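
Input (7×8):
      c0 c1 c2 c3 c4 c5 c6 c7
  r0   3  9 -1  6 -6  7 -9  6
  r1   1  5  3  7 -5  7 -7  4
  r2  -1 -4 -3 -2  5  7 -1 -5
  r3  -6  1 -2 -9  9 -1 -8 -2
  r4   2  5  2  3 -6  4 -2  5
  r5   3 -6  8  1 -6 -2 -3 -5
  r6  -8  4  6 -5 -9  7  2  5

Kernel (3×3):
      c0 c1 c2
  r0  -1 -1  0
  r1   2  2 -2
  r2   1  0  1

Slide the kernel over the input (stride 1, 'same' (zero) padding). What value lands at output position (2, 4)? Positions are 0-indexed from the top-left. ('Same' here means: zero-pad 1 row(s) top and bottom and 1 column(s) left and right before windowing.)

The receptive field on the zero-padded input at this output position is [7 -5 7 / -2 5 7 / -9 9 -1]. Elementwise product with the kernel and sum: 7·-1 + -5·-1 + -2·2 + 5·2 + 7·-2 + -9·1 + -1·1.

-20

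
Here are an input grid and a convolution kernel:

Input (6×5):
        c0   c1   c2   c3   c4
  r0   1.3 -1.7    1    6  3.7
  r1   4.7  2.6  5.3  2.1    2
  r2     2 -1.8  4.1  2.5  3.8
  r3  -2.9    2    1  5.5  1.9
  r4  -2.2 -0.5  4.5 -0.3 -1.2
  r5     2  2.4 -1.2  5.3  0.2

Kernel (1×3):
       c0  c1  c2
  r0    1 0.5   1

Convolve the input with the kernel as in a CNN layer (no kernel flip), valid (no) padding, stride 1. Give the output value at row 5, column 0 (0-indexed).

The receptive field on the input at this output position is [2 2.4 -1.2]. Elementwise product with the kernel and sum: 2·1 + 2.4·0.5 + -1.2·1.

2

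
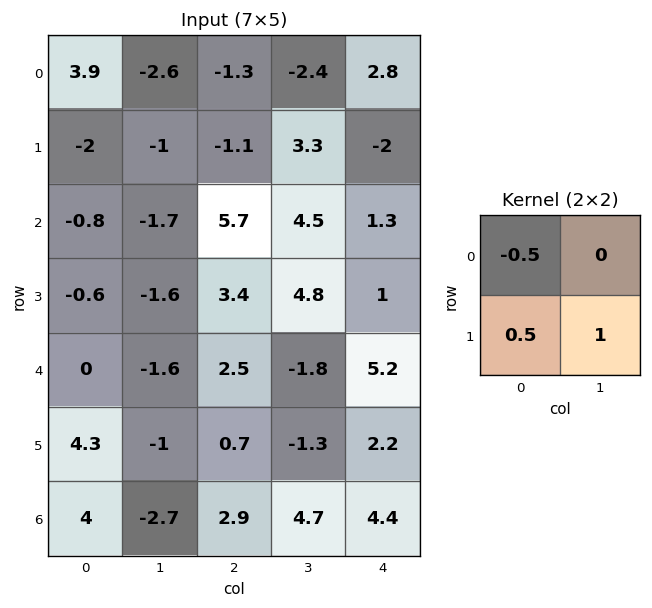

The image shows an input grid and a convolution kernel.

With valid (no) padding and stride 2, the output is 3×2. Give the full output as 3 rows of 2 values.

Output[0,0]: The receptive field on the input at this output position is [3.9 -2.6 / -2 -1]. Elementwise product with the kernel and sum: 3.9·-0.5 + -2·0.5 + -1·1.
Output[0,1]: The receptive field on the input at this output position is [-1.3 -2.4 / -1.1 3.3]. Elementwise product with the kernel and sum: -1.3·-0.5 + -1.1·0.5 + 3.3·1.

-3.95 3.4
-1.5 3.65
1.15 -2.2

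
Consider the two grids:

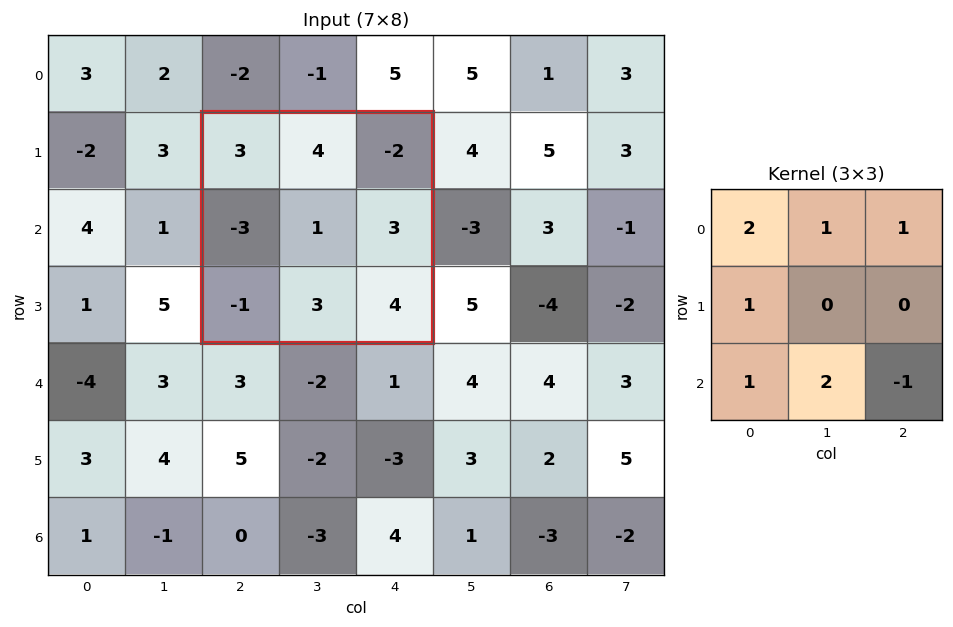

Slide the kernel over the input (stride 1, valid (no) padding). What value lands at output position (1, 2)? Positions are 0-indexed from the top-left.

6

The receptive field on the input at this output position is [3 4 -2 / -3 1 3 / -1 3 4]. Elementwise product with the kernel and sum: 3·2 + 4·1 + -2·1 + -3·1 + -1·1 + 3·2 + 4·-1.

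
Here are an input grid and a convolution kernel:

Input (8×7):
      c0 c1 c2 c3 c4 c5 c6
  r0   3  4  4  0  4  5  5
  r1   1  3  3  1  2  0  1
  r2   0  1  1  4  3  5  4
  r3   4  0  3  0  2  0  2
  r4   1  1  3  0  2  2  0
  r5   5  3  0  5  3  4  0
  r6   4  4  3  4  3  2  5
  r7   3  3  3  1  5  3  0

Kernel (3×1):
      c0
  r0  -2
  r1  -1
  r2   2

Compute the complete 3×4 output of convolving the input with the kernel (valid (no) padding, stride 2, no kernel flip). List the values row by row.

-7 -9 -4 -3
-2 1 -4 -10
1 0 -1 10

Output[0,0]: The receptive field on the input at this output position is [3 / 1 / 0]. Elementwise product with the kernel and sum: 3·-2 + 1·-1 + 0·2.
Output[0,1]: The receptive field on the input at this output position is [4 / 3 / 1]. Elementwise product with the kernel and sum: 4·-2 + 3·-1 + 1·2.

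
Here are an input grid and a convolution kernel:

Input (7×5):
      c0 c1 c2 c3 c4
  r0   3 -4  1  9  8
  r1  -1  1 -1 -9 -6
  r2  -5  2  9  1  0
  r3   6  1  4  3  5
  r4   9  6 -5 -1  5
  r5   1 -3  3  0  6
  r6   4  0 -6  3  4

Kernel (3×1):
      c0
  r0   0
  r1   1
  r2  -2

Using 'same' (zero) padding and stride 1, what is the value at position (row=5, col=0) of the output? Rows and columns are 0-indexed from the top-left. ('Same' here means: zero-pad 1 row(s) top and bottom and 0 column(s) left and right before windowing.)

The receptive field on the zero-padded input at this output position is [9 / 1 / 4]. Elementwise product with the kernel and sum: 1·1 + 4·-2.

-7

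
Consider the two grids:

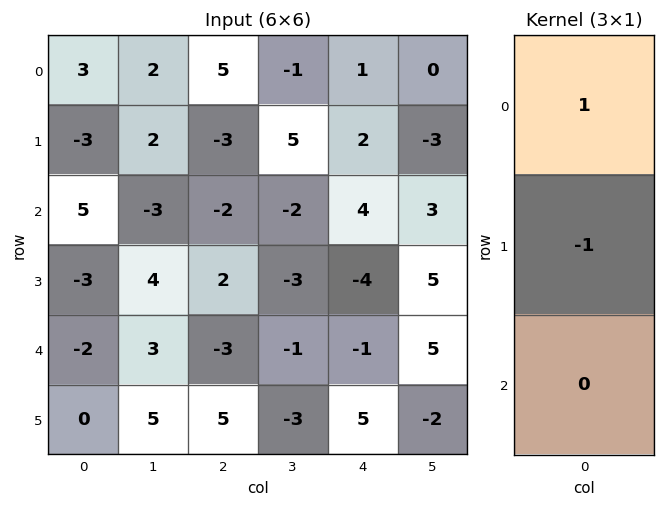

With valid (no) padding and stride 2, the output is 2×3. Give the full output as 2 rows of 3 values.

6 8 -1
8 -4 8

Output[0,0]: The receptive field on the input at this output position is [3 / -3 / 5]. Elementwise product with the kernel and sum: 3·1 + -3·-1.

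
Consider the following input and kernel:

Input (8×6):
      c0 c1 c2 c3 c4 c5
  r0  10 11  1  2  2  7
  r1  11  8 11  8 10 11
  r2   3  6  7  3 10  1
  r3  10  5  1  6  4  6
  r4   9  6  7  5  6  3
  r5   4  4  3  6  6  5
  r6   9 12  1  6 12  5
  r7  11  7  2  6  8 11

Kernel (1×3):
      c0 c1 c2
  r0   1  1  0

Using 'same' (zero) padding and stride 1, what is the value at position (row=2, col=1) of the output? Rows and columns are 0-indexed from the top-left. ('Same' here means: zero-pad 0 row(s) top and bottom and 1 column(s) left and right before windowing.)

9

The receptive field on the zero-padded input at this output position is [3 6 7]. Elementwise product with the kernel and sum: 3·1 + 6·1.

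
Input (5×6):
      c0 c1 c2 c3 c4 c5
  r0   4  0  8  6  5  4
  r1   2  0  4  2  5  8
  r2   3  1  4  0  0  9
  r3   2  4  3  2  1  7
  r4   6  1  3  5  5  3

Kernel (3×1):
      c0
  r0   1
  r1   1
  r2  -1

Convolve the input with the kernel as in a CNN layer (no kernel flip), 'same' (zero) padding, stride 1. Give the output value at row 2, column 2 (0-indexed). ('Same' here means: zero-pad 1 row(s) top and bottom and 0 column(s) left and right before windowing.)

The receptive field on the zero-padded input at this output position is [4 / 4 / 3]. Elementwise product with the kernel and sum: 4·1 + 4·1 + 3·-1.

5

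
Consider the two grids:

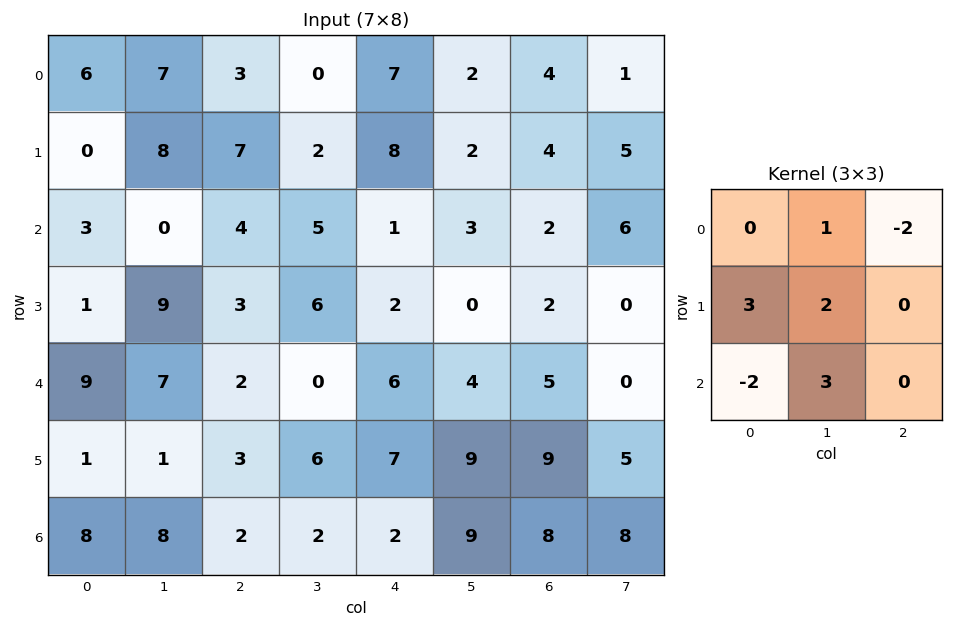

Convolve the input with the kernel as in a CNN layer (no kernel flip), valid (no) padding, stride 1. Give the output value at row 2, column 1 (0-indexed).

The receptive field on the input at this output position is [0 4 5 / 9 3 6 / 7 2 0]. Elementwise product with the kernel and sum: 4·1 + 5·-2 + 9·3 + 3·2 + 7·-2 + 2·3.

19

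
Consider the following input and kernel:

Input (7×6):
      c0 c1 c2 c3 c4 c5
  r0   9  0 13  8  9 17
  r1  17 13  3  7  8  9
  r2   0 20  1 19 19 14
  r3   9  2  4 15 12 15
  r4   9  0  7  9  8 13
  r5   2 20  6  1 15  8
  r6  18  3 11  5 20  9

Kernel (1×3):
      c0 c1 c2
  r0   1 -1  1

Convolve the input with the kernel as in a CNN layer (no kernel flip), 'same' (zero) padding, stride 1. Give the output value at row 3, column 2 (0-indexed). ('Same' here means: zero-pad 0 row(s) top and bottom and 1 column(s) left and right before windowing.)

The receptive field on the zero-padded input at this output position is [2 4 15]. Elementwise product with the kernel and sum: 2·1 + 4·-1 + 15·1.

13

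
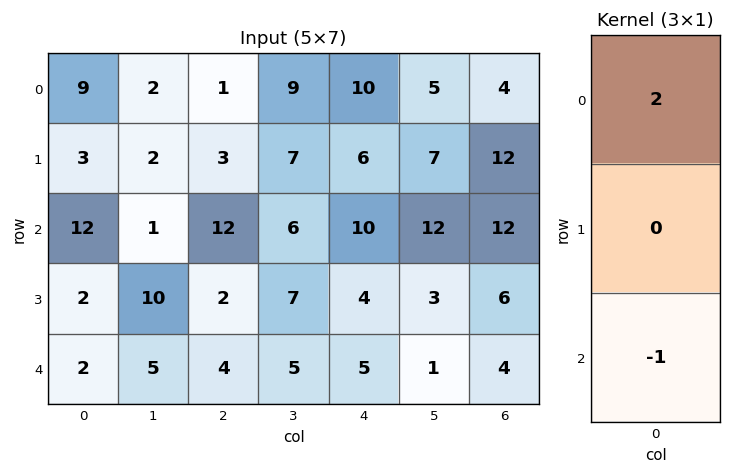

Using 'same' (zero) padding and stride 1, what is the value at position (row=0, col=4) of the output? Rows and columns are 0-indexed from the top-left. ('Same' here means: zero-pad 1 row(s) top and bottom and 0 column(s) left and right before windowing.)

The receptive field on the zero-padded input at this output position is [0 / 10 / 6]. Elementwise product with the kernel and sum: 0·2 + 6·-1.

-6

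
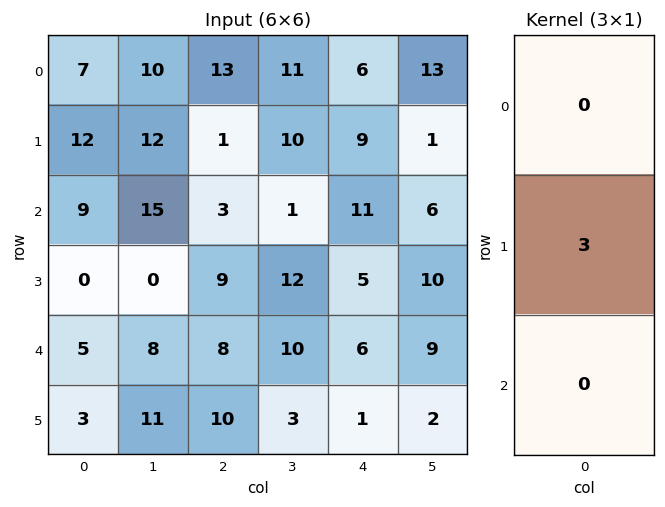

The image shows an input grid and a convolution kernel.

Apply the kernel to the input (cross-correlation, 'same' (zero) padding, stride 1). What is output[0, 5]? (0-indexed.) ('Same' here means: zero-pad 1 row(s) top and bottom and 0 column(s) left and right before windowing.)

The receptive field on the zero-padded input at this output position is [0 / 13 / 1]. Elementwise product with the kernel and sum: 13·3.

39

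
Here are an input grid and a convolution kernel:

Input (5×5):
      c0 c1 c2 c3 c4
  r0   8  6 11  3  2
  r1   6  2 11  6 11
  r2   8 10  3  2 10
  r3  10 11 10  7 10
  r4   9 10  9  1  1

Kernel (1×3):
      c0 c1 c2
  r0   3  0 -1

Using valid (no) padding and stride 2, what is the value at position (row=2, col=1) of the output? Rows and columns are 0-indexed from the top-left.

26

The receptive field on the input at this output position is [9 1 1]. Elementwise product with the kernel and sum: 9·3 + 1·-1.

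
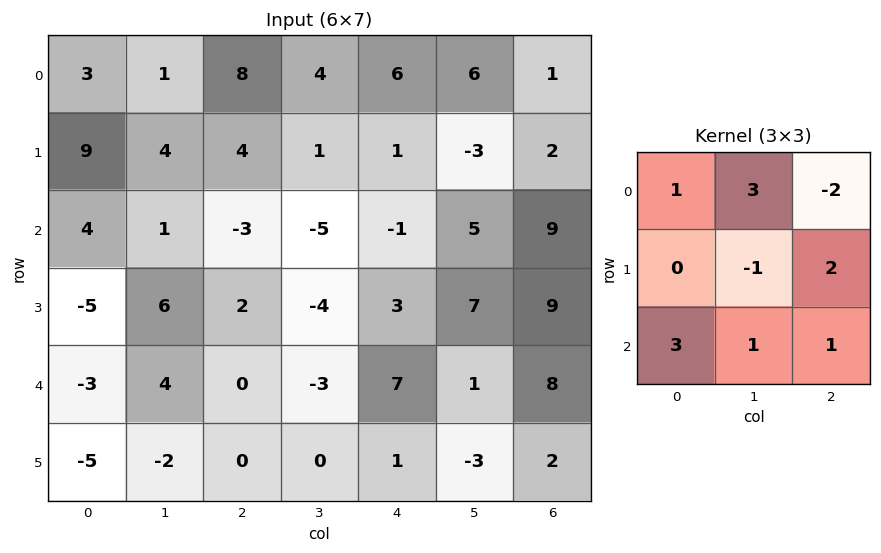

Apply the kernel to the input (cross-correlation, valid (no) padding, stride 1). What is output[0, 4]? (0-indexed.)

40

The receptive field on the input at this output position is [6 6 1 / 1 -3 2 / -1 5 9]. Elementwise product with the kernel and sum: 6·1 + 6·3 + 1·-2 + -3·-1 + 2·2 + -1·3 + 5·1 + 9·1.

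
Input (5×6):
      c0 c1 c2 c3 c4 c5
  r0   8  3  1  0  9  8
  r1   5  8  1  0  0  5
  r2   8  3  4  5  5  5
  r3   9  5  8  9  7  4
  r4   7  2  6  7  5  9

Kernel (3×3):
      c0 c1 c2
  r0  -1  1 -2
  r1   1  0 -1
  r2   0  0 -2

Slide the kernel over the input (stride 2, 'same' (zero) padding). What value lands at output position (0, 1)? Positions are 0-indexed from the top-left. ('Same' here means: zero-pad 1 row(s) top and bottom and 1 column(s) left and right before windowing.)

The receptive field on the zero-padded input at this output position is [0 0 0 / 3 1 0 / 8 1 0]. Elementwise product with the kernel and sum: 0·-1 + 0·1 + 0·-2 + 3·1 + 0·-1 + 0·-2.

3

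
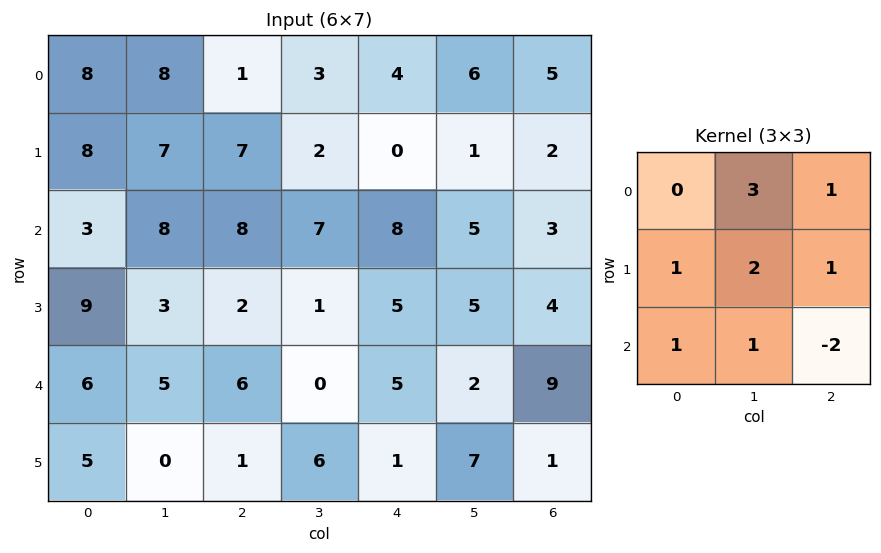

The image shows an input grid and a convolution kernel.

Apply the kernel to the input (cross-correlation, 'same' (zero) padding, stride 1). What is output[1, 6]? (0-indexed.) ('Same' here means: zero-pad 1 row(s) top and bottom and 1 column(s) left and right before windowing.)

28

The receptive field on the zero-padded input at this output position is [6 5 0 / 1 2 0 / 5 3 0]. Elementwise product with the kernel and sum: 5·3 + 0·1 + 1·1 + 2·2 + 0·1 + 5·1 + 3·1 + 0·-2.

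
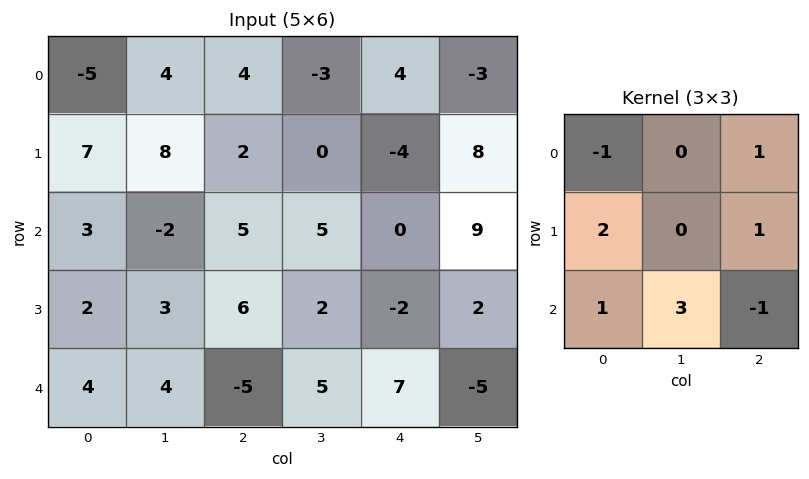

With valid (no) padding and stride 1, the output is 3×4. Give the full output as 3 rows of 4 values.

Output[0,0]: The receptive field on the input at this output position is [-5 4 4 / 7 8 2 / 3 -2 5]. Elementwise product with the kernel and sum: -5·-1 + 4·1 + 7·2 + 2·1 + 3·1 + -2·3 + 5·-1.

17 17 20 4
11 12 18 21
33 -1 8 41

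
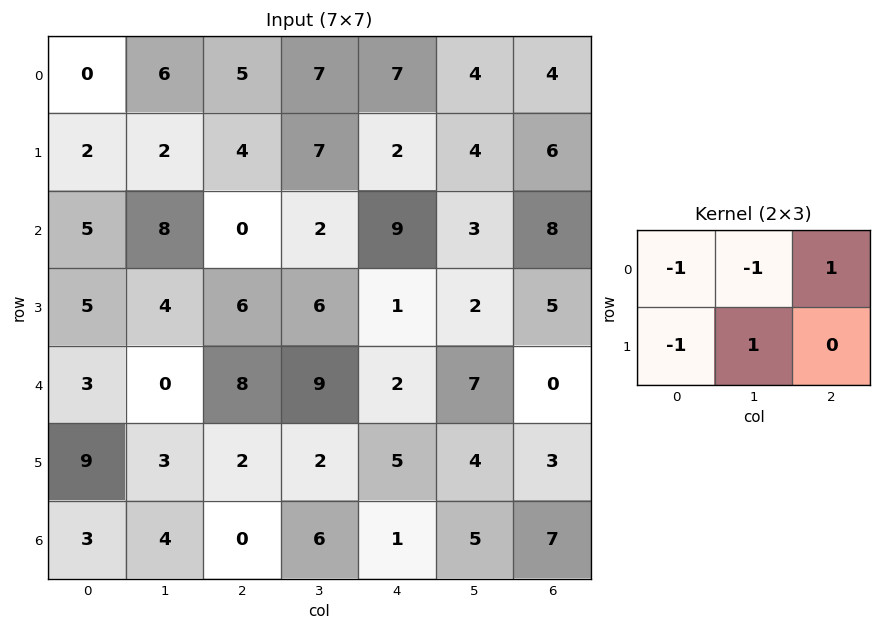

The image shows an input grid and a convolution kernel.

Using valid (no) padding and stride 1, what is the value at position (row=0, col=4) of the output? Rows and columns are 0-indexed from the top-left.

-5

The receptive field on the input at this output position is [7 4 4 / 2 4 6]. Elementwise product with the kernel and sum: 7·-1 + 4·-1 + 4·1 + 2·-1 + 4·1.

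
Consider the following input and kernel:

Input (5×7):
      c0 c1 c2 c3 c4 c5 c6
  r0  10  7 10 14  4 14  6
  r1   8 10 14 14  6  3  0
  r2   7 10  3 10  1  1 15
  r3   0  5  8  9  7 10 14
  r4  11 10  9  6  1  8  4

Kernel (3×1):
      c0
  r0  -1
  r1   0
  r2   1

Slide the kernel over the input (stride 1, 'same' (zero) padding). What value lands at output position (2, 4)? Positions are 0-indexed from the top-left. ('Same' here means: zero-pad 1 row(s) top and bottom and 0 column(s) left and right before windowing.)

1

The receptive field on the zero-padded input at this output position is [6 / 1 / 7]. Elementwise product with the kernel and sum: 6·-1 + 7·1.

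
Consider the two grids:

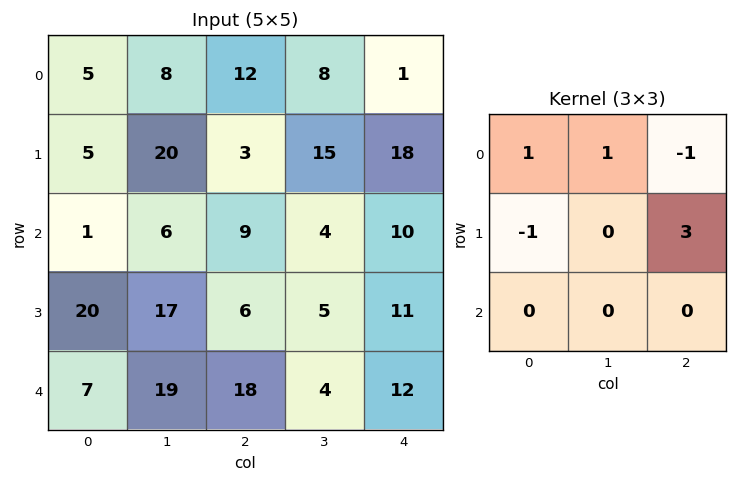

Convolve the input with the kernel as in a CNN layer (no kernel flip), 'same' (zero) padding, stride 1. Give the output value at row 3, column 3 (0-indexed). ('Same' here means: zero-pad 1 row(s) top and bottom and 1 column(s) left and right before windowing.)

The receptive field on the zero-padded input at this output position is [9 4 10 / 6 5 11 / 18 4 12]. Elementwise product with the kernel and sum: 9·1 + 4·1 + 10·-1 + 6·-1 + 11·3.

30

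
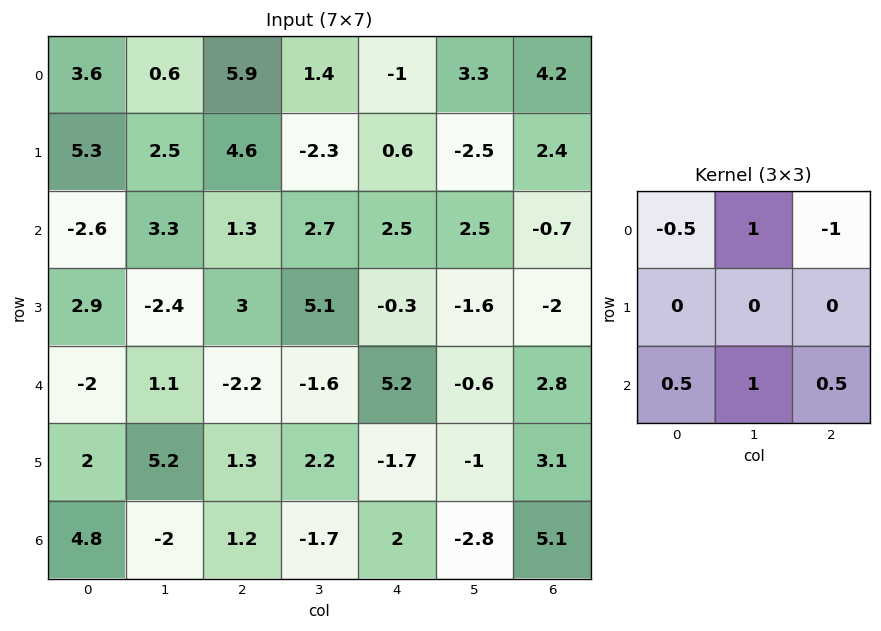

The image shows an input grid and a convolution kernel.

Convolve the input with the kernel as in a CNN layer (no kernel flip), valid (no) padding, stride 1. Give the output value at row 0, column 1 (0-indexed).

The receptive field on the input at this output position is [0.6 5.9 1.4 / 2.5 4.6 -2.3 / 3.3 1.3 2.7]. Elementwise product with the kernel and sum: 0.6·-0.5 + 5.9·1 + 1.4·-1 + 3.3·0.5 + 1.3·1 + 2.7·0.5.

8.5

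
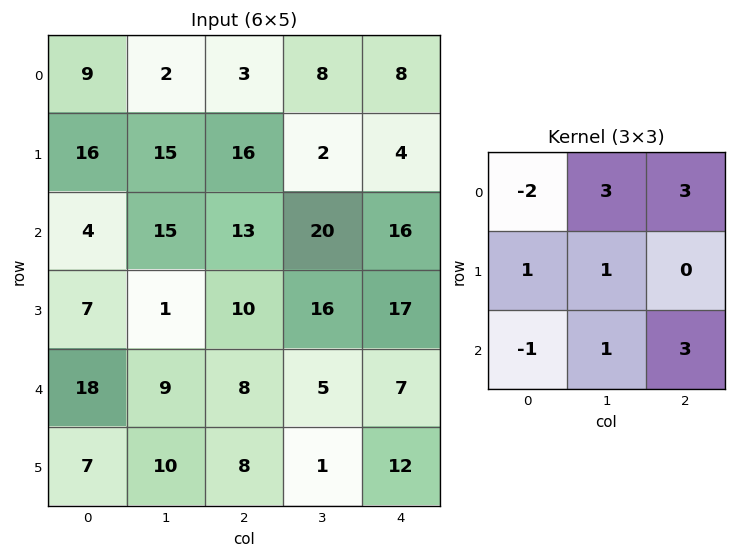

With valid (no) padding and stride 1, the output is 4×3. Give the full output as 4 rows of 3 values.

Output[0,0]: The receptive field on the input at this output position is [9 2 3 / 16 15 16 / 4 15 13]. Elementwise product with the kernel and sum: 9·-2 + 2·3 + 3·3 + 16·1 + 15·1 + 4·-1 + 15·1 + 13·3.

78 118 115
104 109 76
99 94 126
73 94 121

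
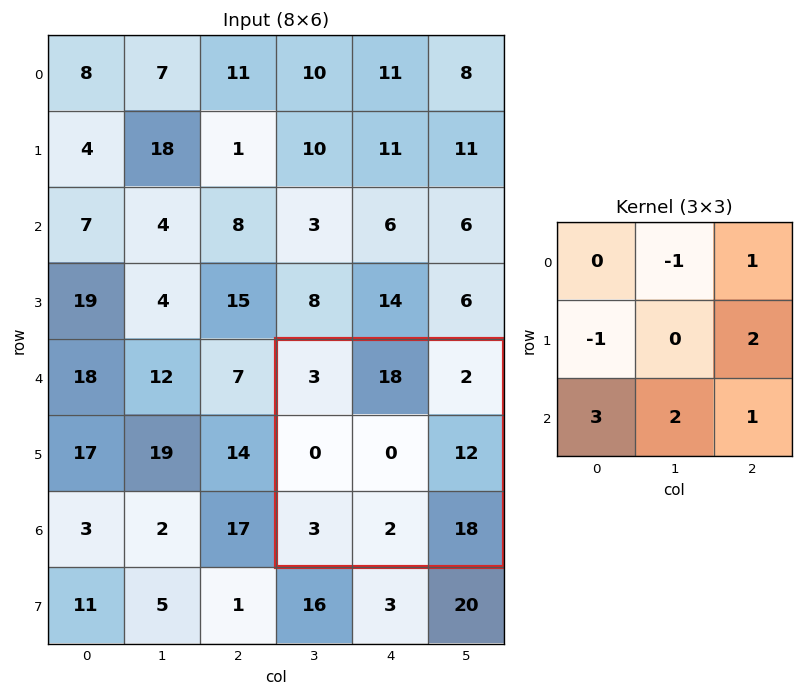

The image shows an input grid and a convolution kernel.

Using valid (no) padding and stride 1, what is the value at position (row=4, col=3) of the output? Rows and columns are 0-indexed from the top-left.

The receptive field on the input at this output position is [3 18 2 / 0 0 12 / 3 2 18]. Elementwise product with the kernel and sum: 18·-1 + 2·1 + 0·-1 + 12·2 + 3·3 + 2·2 + 18·1.

39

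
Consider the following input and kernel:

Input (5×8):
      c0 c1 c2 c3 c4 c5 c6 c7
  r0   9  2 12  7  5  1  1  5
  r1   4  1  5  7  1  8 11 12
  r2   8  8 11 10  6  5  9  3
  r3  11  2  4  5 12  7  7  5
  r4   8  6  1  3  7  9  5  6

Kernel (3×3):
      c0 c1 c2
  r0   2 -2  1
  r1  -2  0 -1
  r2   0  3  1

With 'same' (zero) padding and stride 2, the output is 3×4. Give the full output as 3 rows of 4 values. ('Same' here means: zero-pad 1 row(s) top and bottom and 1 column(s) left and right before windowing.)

Output[0,0]: The receptive field on the zero-padded input at this output position is [0 0 0 / 0 9 2 / 0 4 1]. Elementwise product with the kernel and sum: 0·2 + 0·-2 + 0·1 + 0·-2 + 2·-1 + 4·3 + 1·1.
Output[0,1]: The receptive field on the zero-padded input at this output position is [0 0 0 / 2 12 7 / 1 5 7]. Elementwise product with the kernel and sum: 0·2 + 0·-2 + 0·1 + 2·-2 + 7·-1 + 5·3 + 7·1.

11 11 -4 38
20 -10 38 19
-26 -14 -22 -19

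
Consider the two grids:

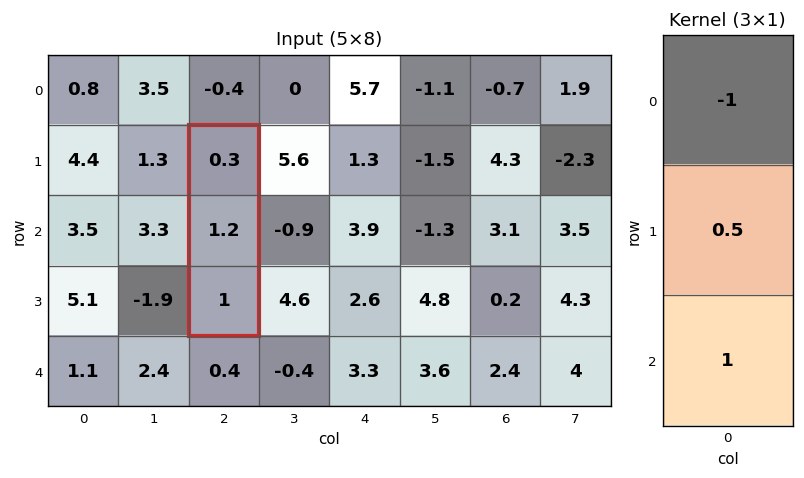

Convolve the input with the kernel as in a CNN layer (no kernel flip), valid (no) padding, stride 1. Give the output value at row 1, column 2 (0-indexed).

The receptive field on the input at this output position is [0.3 / 1.2 / 1]. Elementwise product with the kernel and sum: 0.3·-1 + 1.2·0.5 + 1·1.

1.3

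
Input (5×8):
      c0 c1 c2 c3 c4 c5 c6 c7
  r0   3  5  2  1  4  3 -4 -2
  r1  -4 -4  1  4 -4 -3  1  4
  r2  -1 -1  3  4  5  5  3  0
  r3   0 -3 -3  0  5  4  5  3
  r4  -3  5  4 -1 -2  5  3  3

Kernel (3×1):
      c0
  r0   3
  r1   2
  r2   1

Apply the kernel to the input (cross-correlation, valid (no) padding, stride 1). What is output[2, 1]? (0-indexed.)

-4

The receptive field on the input at this output position is [-1 / -3 / 5]. Elementwise product with the kernel and sum: -1·3 + -3·2 + 5·1.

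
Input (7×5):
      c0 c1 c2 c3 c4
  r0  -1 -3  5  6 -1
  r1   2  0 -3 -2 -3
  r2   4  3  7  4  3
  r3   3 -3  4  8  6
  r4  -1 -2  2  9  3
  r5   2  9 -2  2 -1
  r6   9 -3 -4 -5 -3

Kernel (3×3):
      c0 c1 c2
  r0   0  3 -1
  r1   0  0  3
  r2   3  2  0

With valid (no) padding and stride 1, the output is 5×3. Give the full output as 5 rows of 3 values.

Output[0,0]: The receptive field on the input at this output position is [-1 -3 5 / 2 0 -3 / 4 3 7]. Elementwise product with the kernel and sum: -3·3 + 5·-1 + -3·3 + 4·3 + 3·2.

-5 26 39
27 4 34
7 39 51
17 54 25
7 -14 -1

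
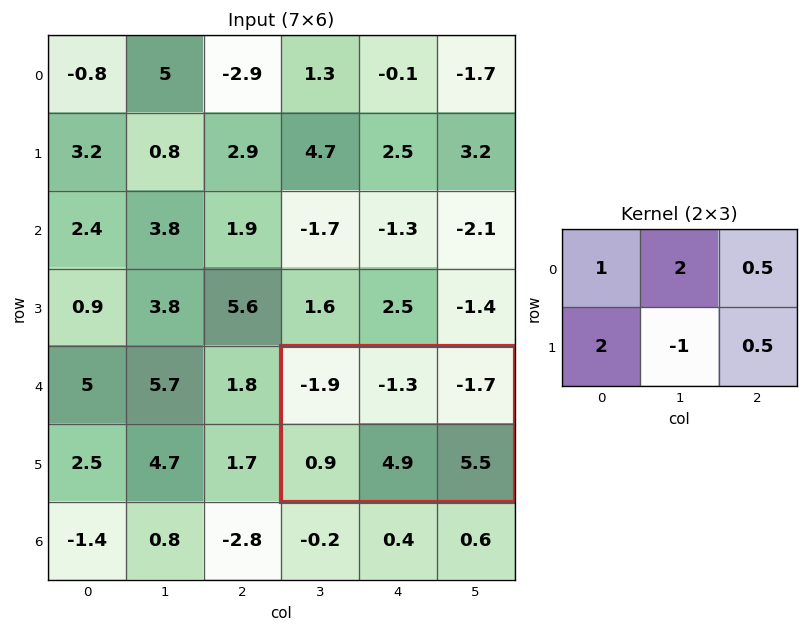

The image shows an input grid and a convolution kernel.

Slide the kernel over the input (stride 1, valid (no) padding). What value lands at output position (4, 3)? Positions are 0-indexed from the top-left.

The receptive field on the input at this output position is [-1.9 -1.3 -1.7 / 0.9 4.9 5.5]. Elementwise product with the kernel and sum: -1.9·1 + -1.3·2 + -1.7·0.5 + 0.9·2 + 4.9·-1 + 5.5·0.5.

-5.7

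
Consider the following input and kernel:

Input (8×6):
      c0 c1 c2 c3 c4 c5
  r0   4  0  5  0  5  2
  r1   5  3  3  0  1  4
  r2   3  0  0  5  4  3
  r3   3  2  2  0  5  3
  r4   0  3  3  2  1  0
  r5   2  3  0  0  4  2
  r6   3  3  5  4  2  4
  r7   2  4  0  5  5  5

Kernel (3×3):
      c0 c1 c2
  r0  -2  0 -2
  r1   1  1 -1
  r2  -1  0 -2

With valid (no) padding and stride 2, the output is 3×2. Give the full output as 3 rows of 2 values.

Output[0,0]: The receptive field on the input at this output position is [4 0 5 / 5 3 3 / 3 0 0]. Elementwise product with the kernel and sum: 4·-2 + 5·-2 + 5·1 + 3·1 + 3·-1 + 3·-1 + 0·-2.
Output[0,1]: The receptive field on the input at this output position is [5 0 5 / 3 0 1 / 0 5 4]. Elementwise product with the kernel and sum: 5·-2 + 5·-2 + 3·1 + 0·1 + 1·-1 + 0·-1 + 4·-2.

-16 -26
-9 -16
-14 -21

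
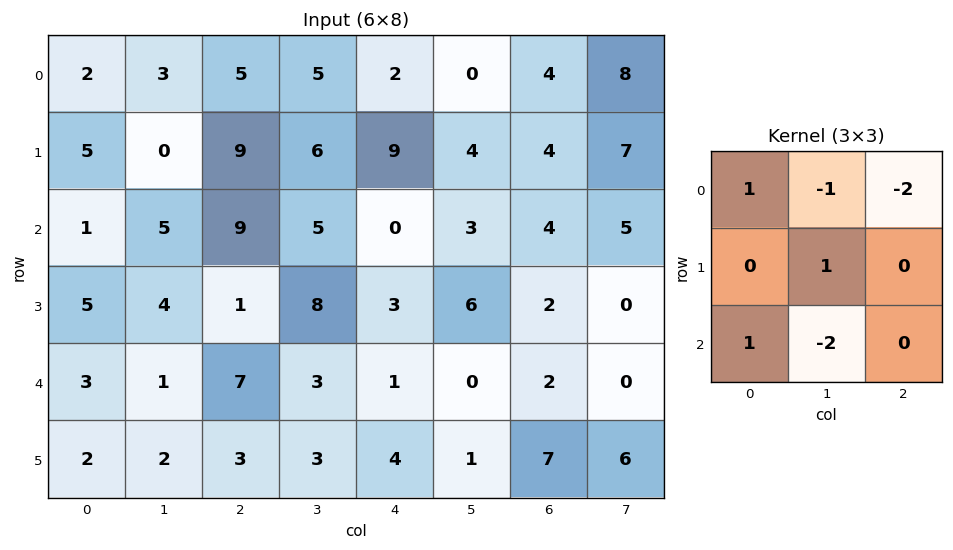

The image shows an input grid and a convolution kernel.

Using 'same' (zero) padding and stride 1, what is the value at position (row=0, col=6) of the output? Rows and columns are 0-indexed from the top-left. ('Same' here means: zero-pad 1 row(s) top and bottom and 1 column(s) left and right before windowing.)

The receptive field on the zero-padded input at this output position is [0 0 0 / 0 4 8 / 4 4 7]. Elementwise product with the kernel and sum: 0·1 + 0·-1 + 0·-2 + 4·1 + 4·1 + 4·-2.

0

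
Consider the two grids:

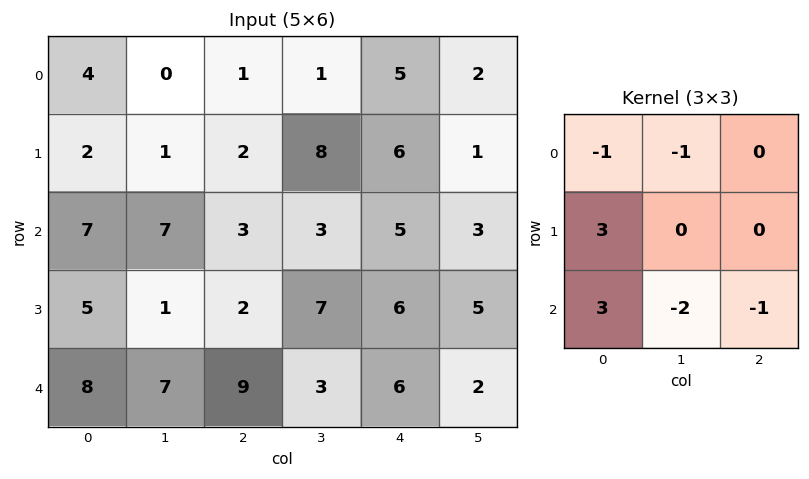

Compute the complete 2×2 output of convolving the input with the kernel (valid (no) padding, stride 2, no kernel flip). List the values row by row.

6 2
2 15

Output[0,0]: The receptive field on the input at this output position is [4 0 1 / 2 1 2 / 7 7 3]. Elementwise product with the kernel and sum: 4·-1 + 0·-1 + 2·3 + 7·3 + 7·-2 + 3·-1.
Output[0,1]: The receptive field on the input at this output position is [1 1 5 / 2 8 6 / 3 3 5]. Elementwise product with the kernel and sum: 1·-1 + 1·-1 + 2·3 + 3·3 + 3·-2 + 5·-1.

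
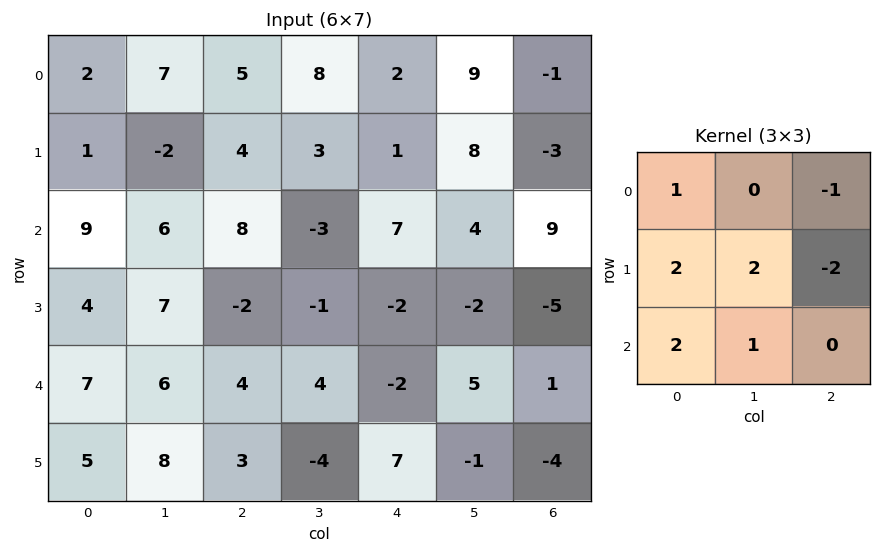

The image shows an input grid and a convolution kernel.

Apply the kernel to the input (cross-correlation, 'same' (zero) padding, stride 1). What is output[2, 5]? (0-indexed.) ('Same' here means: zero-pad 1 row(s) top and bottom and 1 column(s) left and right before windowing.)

The receptive field on the zero-padded input at this output position is [1 8 -3 / 7 4 9 / -2 -2 -5]. Elementwise product with the kernel and sum: 1·1 + -3·-1 + 7·2 + 4·2 + 9·-2 + -2·2 + -2·1.

2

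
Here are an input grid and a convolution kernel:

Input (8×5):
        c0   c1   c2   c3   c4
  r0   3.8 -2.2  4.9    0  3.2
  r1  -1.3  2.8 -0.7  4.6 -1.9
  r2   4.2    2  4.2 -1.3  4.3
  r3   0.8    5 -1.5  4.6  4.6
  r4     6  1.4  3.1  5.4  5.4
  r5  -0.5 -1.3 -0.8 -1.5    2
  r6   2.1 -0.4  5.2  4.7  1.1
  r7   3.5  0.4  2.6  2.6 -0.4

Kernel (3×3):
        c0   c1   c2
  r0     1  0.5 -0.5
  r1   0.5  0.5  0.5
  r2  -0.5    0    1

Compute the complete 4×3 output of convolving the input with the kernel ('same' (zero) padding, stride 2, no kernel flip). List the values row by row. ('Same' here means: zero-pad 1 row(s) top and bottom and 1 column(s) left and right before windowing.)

3.6 4.55 -0.7
6.05 4.7 2.85
0.3 6.05 13.05
1.65 6.2 1.1

Output[0,0]: The receptive field on the zero-padded input at this output position is [0 0 0 / 0 3.8 -2.2 / 0 -1.3 2.8]. Elementwise product with the kernel and sum: 0·1 + 0·0.5 + 0·-0.5 + 0·0.5 + 3.8·0.5 + -2.2·0.5 + 0·-0.5 + 2.8·1.
Output[0,1]: The receptive field on the zero-padded input at this output position is [0 0 0 / -2.2 4.9 0 / 2.8 -0.7 4.6]. Elementwise product with the kernel and sum: 0·1 + 0·0.5 + 0·-0.5 + -2.2·0.5 + 4.9·0.5 + 0·0.5 + 2.8·-0.5 + 4.6·1.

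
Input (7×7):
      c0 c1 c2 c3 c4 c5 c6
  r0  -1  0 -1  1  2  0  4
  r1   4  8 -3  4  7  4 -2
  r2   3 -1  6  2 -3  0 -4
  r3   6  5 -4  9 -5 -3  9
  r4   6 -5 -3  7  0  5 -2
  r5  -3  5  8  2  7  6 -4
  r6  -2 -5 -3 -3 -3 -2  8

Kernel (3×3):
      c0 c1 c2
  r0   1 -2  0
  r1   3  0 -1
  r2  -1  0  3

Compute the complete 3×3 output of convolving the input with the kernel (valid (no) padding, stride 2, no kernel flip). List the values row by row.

Output[0,0]: The receptive field on the input at this output position is [-1 0 -1 / 4 8 -3 / 3 -1 6]. Elementwise product with the kernel and sum: -1·1 + 0·-2 + 4·3 + -3·-1 + 3·-1 + 6·3.
Output[0,1]: The receptive field on the input at this output position is [-1 1 2 / -3 4 7 / 6 2 -3]. Elementwise product with the kernel and sum: -1·1 + 1·-2 + -3·3 + 7·-1 + 6·-1 + -3·3.

29 -34 16
12 -2 -33
-8 -6 42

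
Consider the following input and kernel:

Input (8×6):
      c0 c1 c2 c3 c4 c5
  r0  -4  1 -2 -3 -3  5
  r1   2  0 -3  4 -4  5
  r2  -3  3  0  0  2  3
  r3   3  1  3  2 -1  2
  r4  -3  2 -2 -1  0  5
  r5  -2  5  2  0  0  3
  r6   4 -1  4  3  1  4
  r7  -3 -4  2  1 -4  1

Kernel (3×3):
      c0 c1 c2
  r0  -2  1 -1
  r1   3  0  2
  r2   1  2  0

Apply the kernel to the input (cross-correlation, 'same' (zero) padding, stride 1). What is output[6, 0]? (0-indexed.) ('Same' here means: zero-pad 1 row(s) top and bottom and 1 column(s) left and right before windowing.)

The receptive field on the zero-padded input at this output position is [0 -2 5 / 0 4 -1 / 0 -3 -4]. Elementwise product with the kernel and sum: 0·-2 + -2·1 + 5·-1 + 0·3 + -1·2 + 0·1 + -3·2.

-15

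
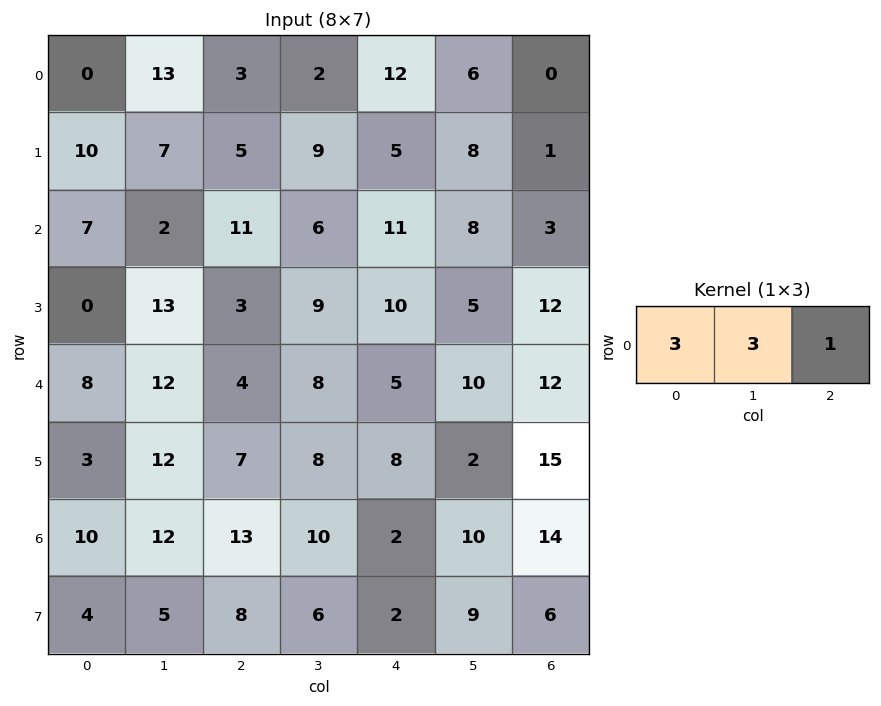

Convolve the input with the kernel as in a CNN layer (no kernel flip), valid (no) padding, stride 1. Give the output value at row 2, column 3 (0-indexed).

The receptive field on the input at this output position is [6 11 8]. Elementwise product with the kernel and sum: 6·3 + 11·3 + 8·1.

59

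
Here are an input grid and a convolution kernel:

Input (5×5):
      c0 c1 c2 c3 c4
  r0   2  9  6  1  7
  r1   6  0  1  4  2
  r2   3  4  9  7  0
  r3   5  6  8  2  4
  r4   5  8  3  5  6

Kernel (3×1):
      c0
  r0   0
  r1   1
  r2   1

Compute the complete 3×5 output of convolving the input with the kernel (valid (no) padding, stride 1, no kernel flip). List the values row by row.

Output[0,0]: The receptive field on the input at this output position is [2 / 6 / 3]. Elementwise product with the kernel and sum: 6·1 + 3·1.
Output[0,1]: The receptive field on the input at this output position is [9 / 0 / 4]. Elementwise product with the kernel and sum: 0·1 + 4·1.

9 4 10 11 2
8 10 17 9 4
10 14 11 7 10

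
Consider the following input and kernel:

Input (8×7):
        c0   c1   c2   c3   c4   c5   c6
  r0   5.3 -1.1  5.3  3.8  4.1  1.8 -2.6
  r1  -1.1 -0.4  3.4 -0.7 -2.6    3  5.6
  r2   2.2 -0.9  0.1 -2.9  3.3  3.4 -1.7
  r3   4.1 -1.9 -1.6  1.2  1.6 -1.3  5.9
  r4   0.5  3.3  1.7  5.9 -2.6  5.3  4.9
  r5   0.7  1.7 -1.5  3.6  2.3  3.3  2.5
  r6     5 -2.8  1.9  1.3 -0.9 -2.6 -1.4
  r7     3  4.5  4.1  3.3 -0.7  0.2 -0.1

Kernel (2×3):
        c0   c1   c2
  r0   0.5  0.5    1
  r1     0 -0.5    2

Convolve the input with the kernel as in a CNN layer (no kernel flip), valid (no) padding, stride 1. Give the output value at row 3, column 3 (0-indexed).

12

The receptive field on the input at this output position is [1.2 1.6 -1.3 / 5.9 -2.6 5.3]. Elementwise product with the kernel and sum: 1.2·0.5 + 1.6·0.5 + -1.3·1 + -2.6·-0.5 + 5.3·2.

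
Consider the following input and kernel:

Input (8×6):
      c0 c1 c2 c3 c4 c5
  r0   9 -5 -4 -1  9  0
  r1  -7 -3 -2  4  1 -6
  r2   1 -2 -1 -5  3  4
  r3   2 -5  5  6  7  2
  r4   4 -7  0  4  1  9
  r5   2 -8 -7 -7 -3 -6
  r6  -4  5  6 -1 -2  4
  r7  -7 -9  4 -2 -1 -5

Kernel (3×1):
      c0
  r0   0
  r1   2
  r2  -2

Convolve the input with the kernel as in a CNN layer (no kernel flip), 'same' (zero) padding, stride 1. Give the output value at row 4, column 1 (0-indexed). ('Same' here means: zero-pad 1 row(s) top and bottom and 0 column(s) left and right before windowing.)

The receptive field on the zero-padded input at this output position is [-5 / -7 / -8]. Elementwise product with the kernel and sum: -7·2 + -8·-2.

2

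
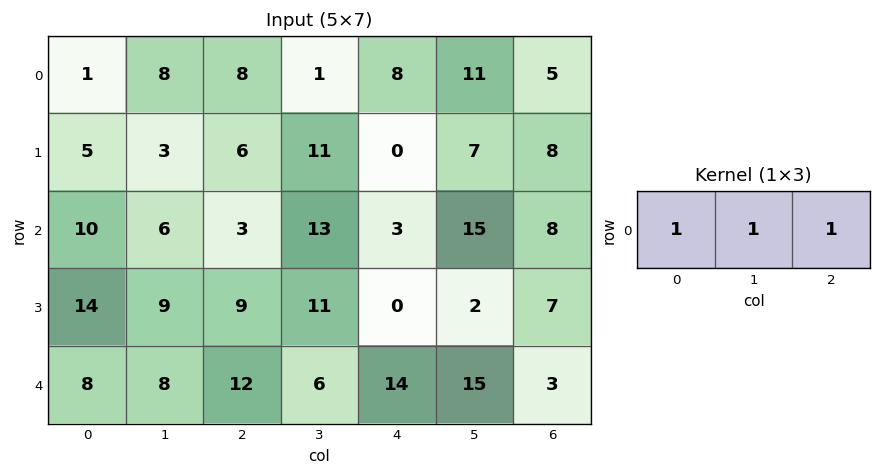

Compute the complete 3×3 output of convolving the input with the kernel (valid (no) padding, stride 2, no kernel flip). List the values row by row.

Output[0,0]: The receptive field on the input at this output position is [1 8 8]. Elementwise product with the kernel and sum: 1·1 + 8·1 + 8·1.

17 17 24
19 19 26
28 32 32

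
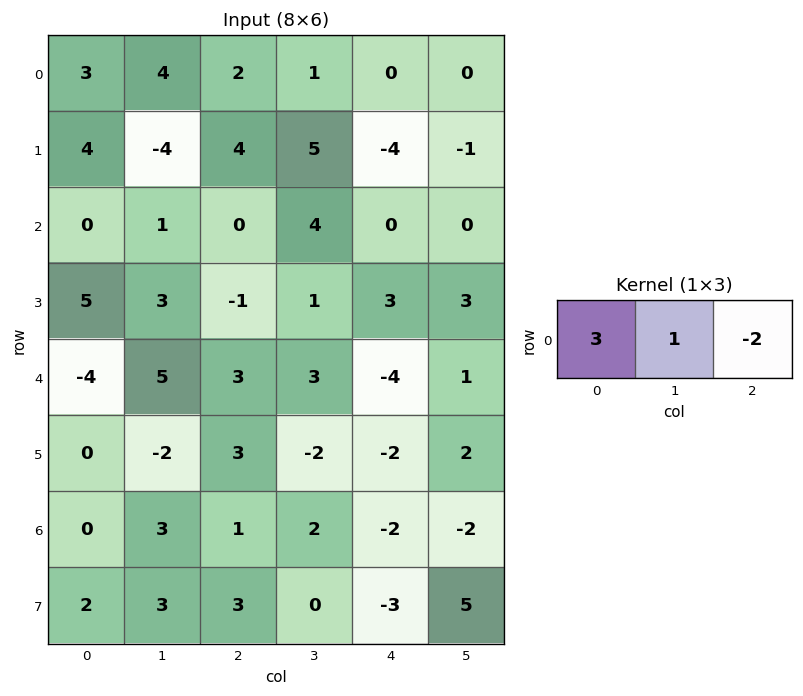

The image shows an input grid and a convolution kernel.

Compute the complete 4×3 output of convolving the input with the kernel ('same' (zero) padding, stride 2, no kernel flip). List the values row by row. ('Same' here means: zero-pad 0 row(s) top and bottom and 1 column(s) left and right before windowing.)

Output[0,0]: The receptive field on the zero-padded input at this output position is [0 3 4]. Elementwise product with the kernel and sum: 0·3 + 3·1 + 4·-2.

-5 12 3
-2 -5 12
-14 12 3
-6 6 8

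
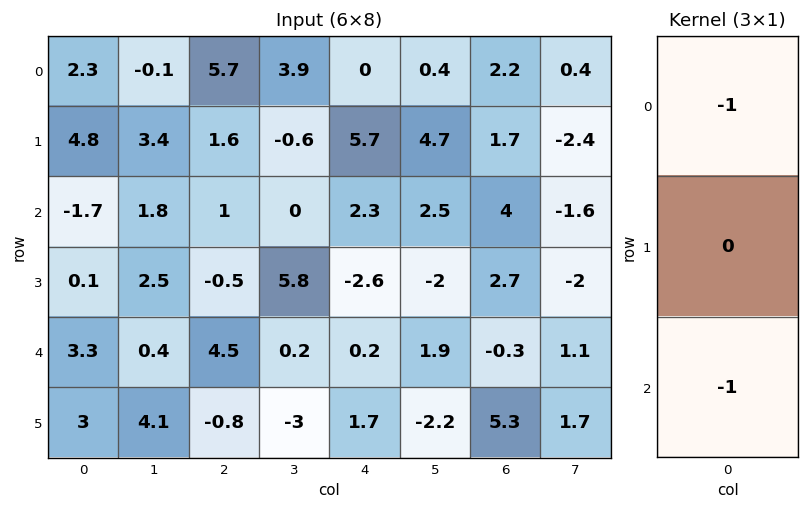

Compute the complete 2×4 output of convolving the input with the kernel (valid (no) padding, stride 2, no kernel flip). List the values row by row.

Output[0,0]: The receptive field on the input at this output position is [2.3 / 4.8 / -1.7]. Elementwise product with the kernel and sum: 2.3·-1 + -1.7·-1.
Output[0,1]: The receptive field on the input at this output position is [5.7 / 1.6 / 1]. Elementwise product with the kernel and sum: 5.7·-1 + 1·-1.

-0.6 -6.7 -2.3 -6.2
-1.6 -5.5 -2.5 -3.7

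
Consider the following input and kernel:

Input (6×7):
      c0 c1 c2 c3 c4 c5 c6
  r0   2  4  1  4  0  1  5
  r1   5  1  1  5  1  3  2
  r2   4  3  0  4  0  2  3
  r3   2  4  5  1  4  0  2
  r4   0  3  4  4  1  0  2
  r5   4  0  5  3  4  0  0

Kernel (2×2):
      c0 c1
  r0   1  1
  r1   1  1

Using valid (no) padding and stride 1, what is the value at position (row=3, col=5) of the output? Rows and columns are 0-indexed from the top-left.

The receptive field on the input at this output position is [0 2 / 0 2]. Elementwise product with the kernel and sum: 0·1 + 2·1 + 0·1 + 2·1.

4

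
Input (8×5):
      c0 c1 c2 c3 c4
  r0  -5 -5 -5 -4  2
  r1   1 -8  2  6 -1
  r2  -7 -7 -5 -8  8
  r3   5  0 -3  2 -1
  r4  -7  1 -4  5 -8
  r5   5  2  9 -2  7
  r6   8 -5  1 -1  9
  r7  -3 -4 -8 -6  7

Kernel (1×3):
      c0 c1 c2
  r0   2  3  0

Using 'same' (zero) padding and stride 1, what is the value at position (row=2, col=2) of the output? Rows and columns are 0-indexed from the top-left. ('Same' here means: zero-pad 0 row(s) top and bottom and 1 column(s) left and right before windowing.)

-29

The receptive field on the zero-padded input at this output position is [-7 -5 -8]. Elementwise product with the kernel and sum: -7·2 + -5·3.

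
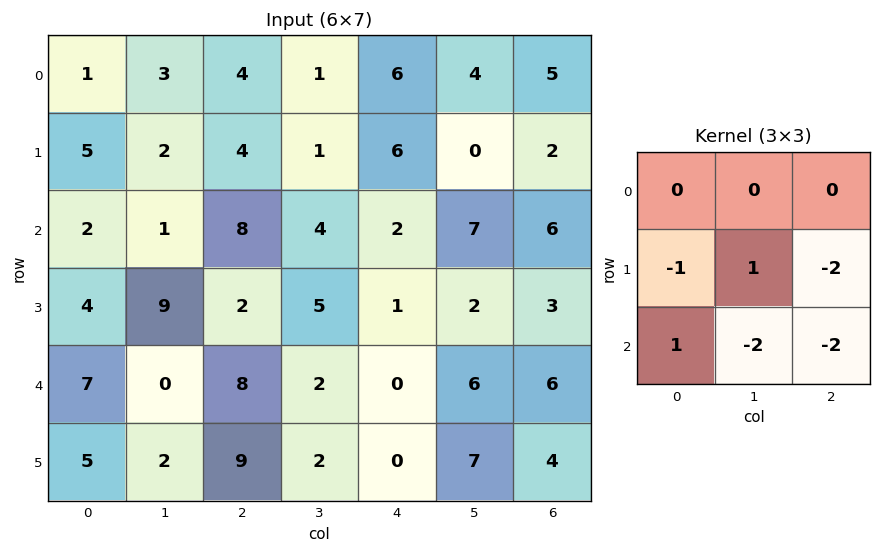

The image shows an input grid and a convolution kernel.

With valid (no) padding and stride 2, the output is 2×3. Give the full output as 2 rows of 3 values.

-27 -19 -34
-8 5 -29

Output[0,0]: The receptive field on the input at this output position is [1 3 4 / 5 2 4 / 2 1 8]. Elementwise product with the kernel and sum: 5·-1 + 2·1 + 4·-2 + 2·1 + 1·-2 + 8·-2.
Output[0,1]: The receptive field on the input at this output position is [4 1 6 / 4 1 6 / 8 4 2]. Elementwise product with the kernel and sum: 4·-1 + 1·1 + 6·-2 + 8·1 + 4·-2 + 2·-2.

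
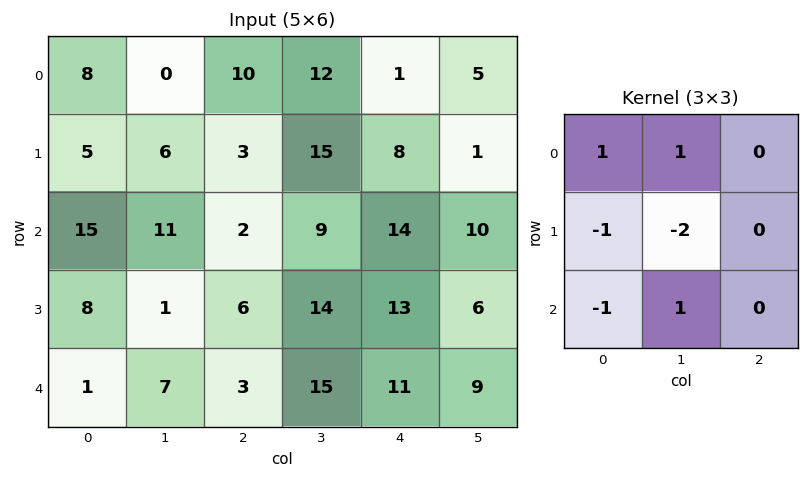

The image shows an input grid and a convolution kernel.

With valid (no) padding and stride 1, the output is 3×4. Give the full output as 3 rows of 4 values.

Output[0,0]: The receptive field on the input at this output position is [8 0 10 / 5 6 3 / 15 11 2]. Elementwise product with the kernel and sum: 8·1 + 0·1 + 5·-1 + 6·-2 + 15·-1 + 11·1.

-13 -11 -4 -13
-33 -1 6 -15
22 -4 -11 -21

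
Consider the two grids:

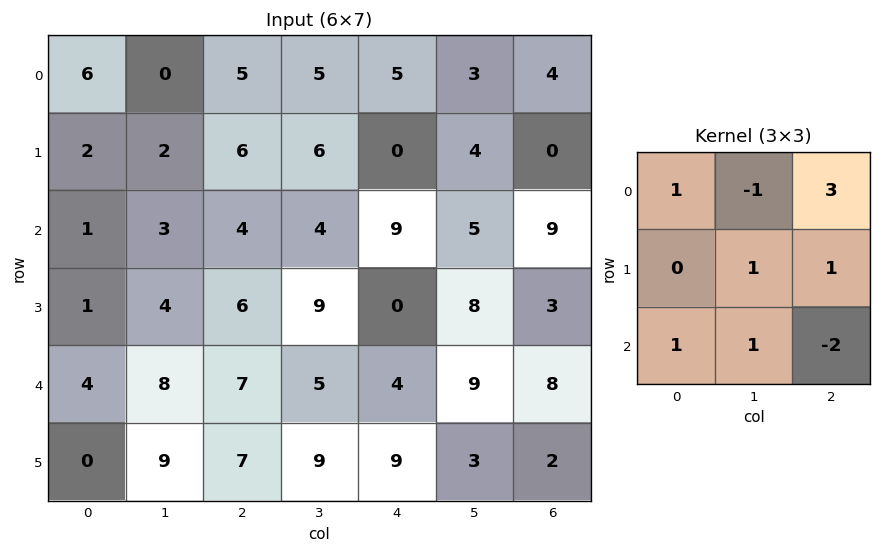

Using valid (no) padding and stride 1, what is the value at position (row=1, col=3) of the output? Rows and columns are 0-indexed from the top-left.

The receptive field on the input at this output position is [6 0 4 / 4 9 5 / 9 0 8]. Elementwise product with the kernel and sum: 6·1 + 0·-1 + 4·3 + 9·1 + 5·1 + 9·1 + 0·1 + 8·-2.

25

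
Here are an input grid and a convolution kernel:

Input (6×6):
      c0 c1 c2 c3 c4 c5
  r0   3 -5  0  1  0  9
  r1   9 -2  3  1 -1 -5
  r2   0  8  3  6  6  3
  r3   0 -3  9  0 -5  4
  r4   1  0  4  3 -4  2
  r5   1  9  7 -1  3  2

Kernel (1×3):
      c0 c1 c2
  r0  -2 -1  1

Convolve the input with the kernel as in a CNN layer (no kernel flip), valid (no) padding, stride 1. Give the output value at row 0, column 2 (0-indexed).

The receptive field on the input at this output position is [0 1 0]. Elementwise product with the kernel and sum: 0·-2 + 1·-1 + 0·1.

-1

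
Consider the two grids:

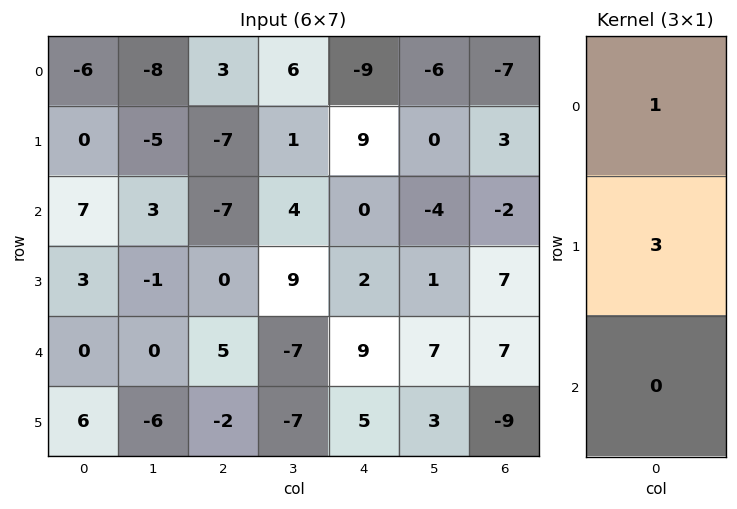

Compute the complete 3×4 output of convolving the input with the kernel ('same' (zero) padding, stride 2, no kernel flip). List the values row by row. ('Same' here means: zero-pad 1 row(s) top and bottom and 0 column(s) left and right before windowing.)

-18 9 -27 -21
21 -28 9 -3
3 15 29 28

Output[0,0]: The receptive field on the zero-padded input at this output position is [0 / -6 / 0]. Elementwise product with the kernel and sum: 0·1 + -6·3.
Output[0,1]: The receptive field on the zero-padded input at this output position is [0 / 3 / -7]. Elementwise product with the kernel and sum: 0·1 + 3·3.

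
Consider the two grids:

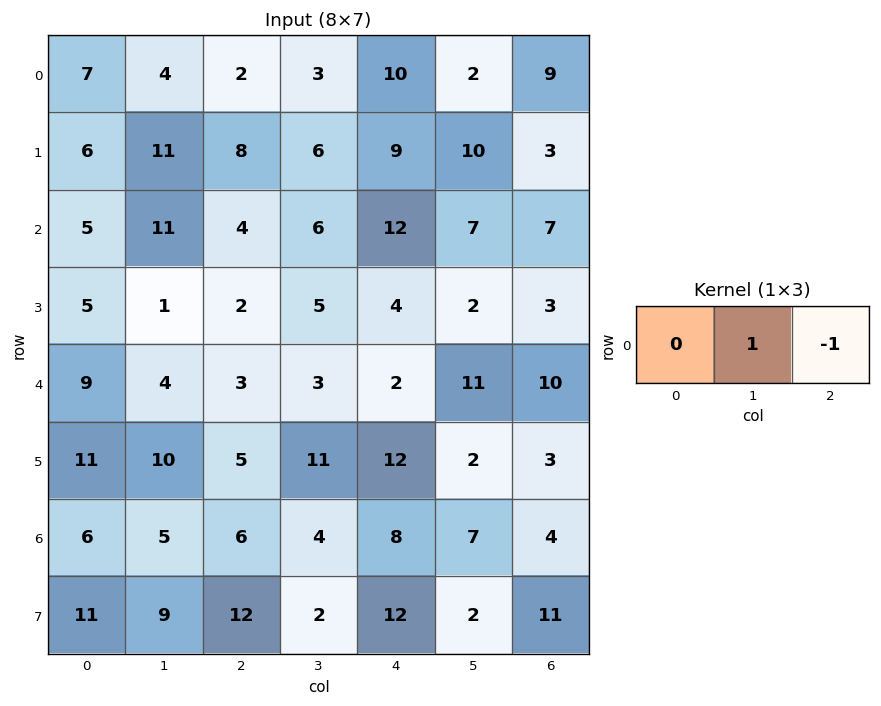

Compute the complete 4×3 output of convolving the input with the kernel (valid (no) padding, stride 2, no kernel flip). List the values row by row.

Output[0,0]: The receptive field on the input at this output position is [7 4 2]. Elementwise product with the kernel and sum: 4·1 + 2·-1.

2 -7 -7
7 -6 0
1 1 1
-1 -4 3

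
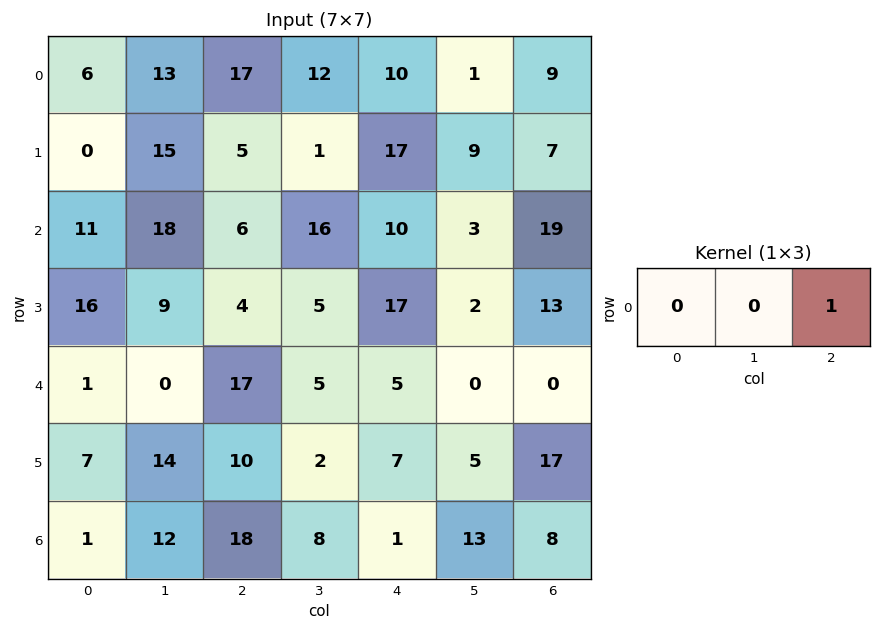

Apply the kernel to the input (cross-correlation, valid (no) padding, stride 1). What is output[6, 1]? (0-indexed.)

8

The receptive field on the input at this output position is [12 18 8]. Elementwise product with the kernel and sum: 8·1.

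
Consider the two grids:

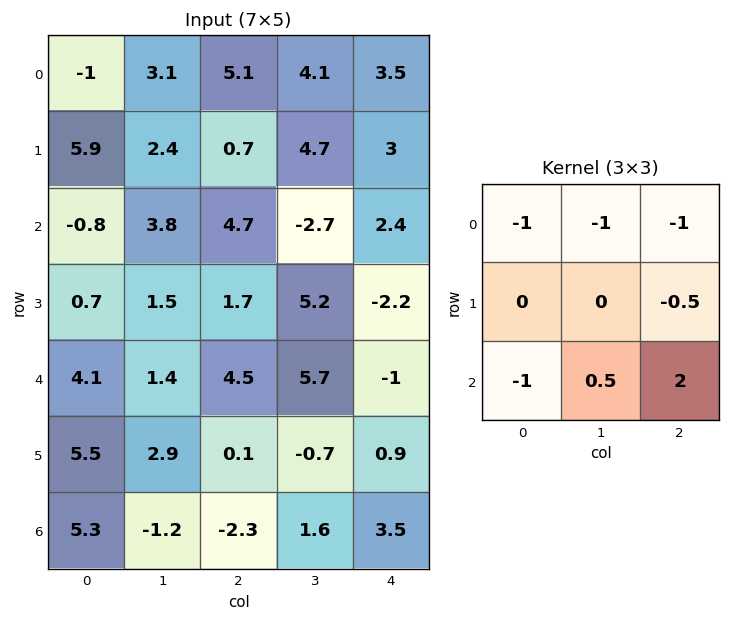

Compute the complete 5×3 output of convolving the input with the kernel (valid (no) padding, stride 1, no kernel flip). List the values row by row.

Output[0,0]: The receptive field on the input at this output position is [-1 3.1 5.1 / 5.9 2.4 0.7 / -0.8 3.8 4.7]. Elementwise product with the kernel and sum: -1·-1 + 3.1·-1 + 5.1·-1 + 0.7·-0.5 + -0.8·-1 + 3.8·0.5 + 4.7·2.
Output[0,1]: The receptive field on the input at this output position is [3.1 5.1 4.1 / 2.4 0.7 4.7 / 3.8 4.7 -2.7]. Elementwise product with the kernel and sum: 3.1·-1 + 5.1·-1 + 4.1·-1 + 4.7·-0.5 + 3.8·-1 + 4.7·0.5 + -2.7·2.

4.55 -21.5 -15.45
-7.9 3.3 -13.1
-2.95 3.85 -6.95
-10 -15.5 -2.85
-20.55 -8 0.45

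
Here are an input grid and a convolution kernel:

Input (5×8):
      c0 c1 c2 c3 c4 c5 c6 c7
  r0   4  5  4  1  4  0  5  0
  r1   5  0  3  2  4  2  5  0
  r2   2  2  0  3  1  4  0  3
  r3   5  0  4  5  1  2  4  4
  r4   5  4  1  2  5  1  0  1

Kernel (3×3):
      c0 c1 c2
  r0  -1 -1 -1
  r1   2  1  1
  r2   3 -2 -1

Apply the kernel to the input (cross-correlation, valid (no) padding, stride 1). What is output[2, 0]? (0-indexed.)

16

The receptive field on the input at this output position is [2 2 0 / 5 0 4 / 5 4 1]. Elementwise product with the kernel and sum: 2·-1 + 2·-1 + 0·-1 + 5·2 + 0·1 + 4·1 + 5·3 + 4·-2 + 1·-1.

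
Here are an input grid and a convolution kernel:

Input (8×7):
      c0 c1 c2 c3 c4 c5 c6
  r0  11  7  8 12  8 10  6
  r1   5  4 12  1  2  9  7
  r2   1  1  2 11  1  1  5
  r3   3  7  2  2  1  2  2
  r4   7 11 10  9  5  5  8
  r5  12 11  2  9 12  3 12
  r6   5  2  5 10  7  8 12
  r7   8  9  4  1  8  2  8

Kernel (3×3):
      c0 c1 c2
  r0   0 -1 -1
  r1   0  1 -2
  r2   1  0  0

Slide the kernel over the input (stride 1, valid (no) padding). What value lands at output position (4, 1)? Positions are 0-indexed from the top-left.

The receptive field on the input at this output position is [11 10 9 / 11 2 9 / 2 5 10]. Elementwise product with the kernel and sum: 10·-1 + 9·-1 + 2·1 + 9·-2 + 2·1.

-33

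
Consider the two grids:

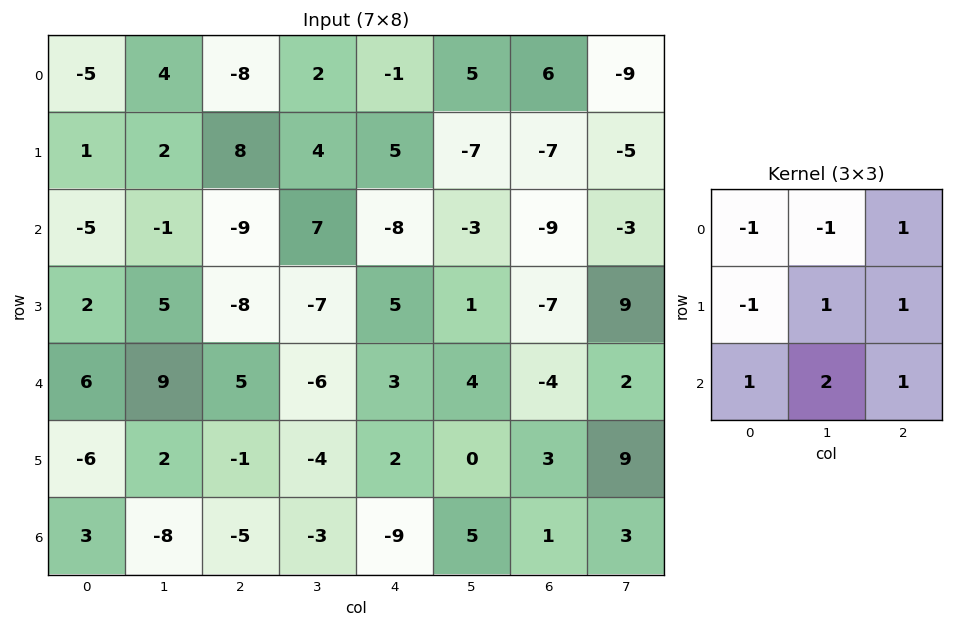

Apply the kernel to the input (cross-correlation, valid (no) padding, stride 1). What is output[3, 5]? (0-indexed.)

24

The receptive field on the input at this output position is [1 -7 9 / 4 -4 2 / 0 3 9]. Elementwise product with the kernel and sum: 1·-1 + -7·-1 + 9·1 + 4·-1 + -4·1 + 2·1 + 0·1 + 3·2 + 9·1.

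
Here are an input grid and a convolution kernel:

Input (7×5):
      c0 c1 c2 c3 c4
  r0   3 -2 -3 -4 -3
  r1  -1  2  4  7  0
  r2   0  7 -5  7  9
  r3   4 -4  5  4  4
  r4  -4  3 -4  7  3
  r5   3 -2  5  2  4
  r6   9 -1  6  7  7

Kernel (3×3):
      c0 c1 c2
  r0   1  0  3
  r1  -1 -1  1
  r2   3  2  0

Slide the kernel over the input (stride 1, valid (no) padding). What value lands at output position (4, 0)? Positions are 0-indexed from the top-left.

13

The receptive field on the input at this output position is [-4 3 -4 / 3 -2 5 / 9 -1 6]. Elementwise product with the kernel and sum: -4·1 + -4·3 + 3·-1 + -2·-1 + 5·1 + 9·3 + -1·2.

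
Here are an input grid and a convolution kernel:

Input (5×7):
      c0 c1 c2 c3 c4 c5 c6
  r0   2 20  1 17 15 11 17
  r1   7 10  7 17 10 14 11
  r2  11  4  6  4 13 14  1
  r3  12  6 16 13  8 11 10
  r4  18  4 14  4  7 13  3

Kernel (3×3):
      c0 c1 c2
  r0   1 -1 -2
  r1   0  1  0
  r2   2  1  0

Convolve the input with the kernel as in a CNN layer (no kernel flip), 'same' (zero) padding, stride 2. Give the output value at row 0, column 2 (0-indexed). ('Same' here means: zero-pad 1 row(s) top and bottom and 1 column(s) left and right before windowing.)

The receptive field on the zero-padded input at this output position is [0 0 0 / 17 15 11 / 17 10 14]. Elementwise product with the kernel and sum: 0·1 + 0·-1 + 0·-2 + 15·1 + 17·2 + 10·1.

59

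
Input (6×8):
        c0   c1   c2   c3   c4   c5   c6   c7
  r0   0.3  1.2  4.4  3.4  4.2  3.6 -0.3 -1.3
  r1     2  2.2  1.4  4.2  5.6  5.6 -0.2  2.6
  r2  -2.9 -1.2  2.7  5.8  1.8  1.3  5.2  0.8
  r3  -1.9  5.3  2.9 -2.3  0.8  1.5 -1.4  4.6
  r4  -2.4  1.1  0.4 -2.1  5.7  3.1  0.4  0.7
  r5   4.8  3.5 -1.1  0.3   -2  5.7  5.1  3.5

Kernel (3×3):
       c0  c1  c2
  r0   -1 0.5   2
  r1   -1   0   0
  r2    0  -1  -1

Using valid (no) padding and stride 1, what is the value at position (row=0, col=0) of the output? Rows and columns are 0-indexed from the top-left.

The receptive field on the input at this output position is [0.3 1.2 4.4 / 2 2.2 1.4 / -2.9 -1.2 2.7]. Elementwise product with the kernel and sum: 0.3·-1 + 1.2·0.5 + 4.4·2 + 2·-1 + -1.2·-1 + 2.7·-1.

5.6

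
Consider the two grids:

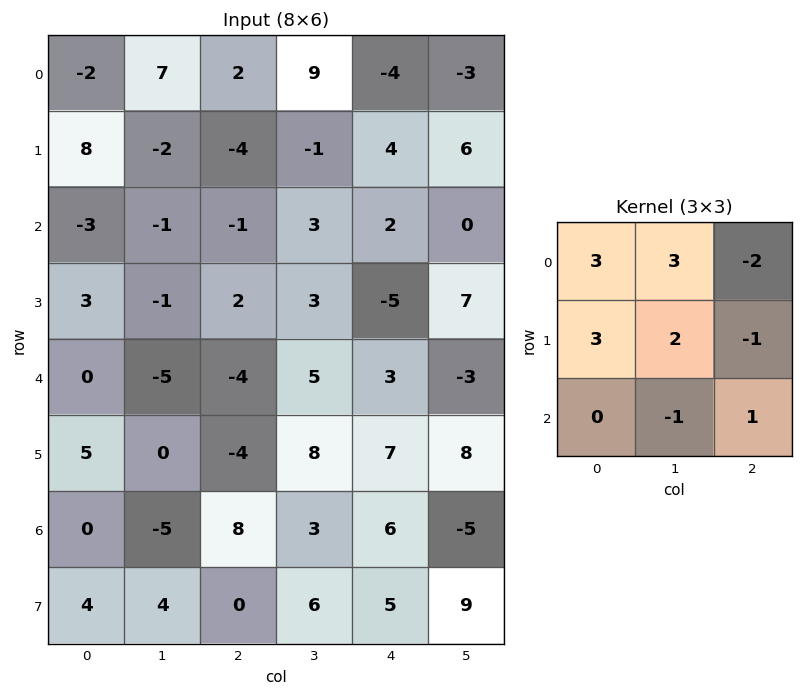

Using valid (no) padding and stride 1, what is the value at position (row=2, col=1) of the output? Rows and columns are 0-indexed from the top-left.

The receptive field on the input at this output position is [-1 -1 3 / -1 2 3 / -5 -4 5]. Elementwise product with the kernel and sum: -1·3 + -1·3 + 3·-2 + -1·3 + 2·2 + 3·-1 + -4·-1 + 5·1.

-5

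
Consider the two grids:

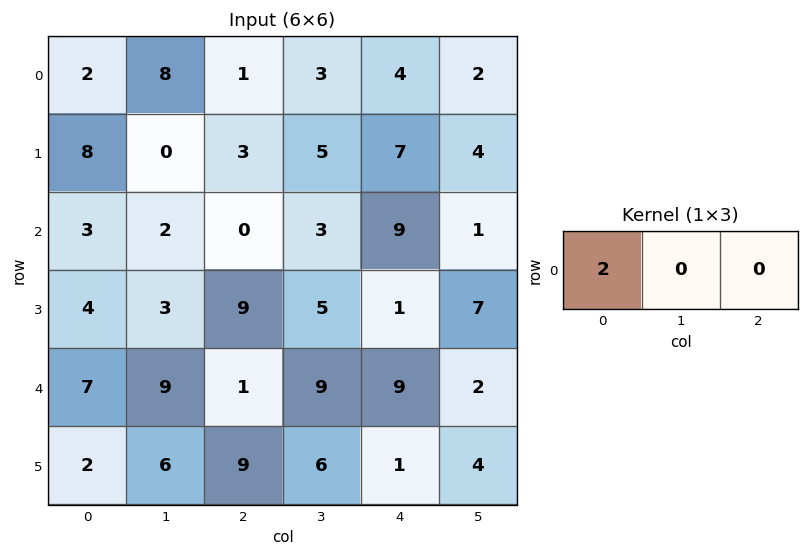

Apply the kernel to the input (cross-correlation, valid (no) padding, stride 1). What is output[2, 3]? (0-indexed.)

6

The receptive field on the input at this output position is [3 9 1]. Elementwise product with the kernel and sum: 3·2.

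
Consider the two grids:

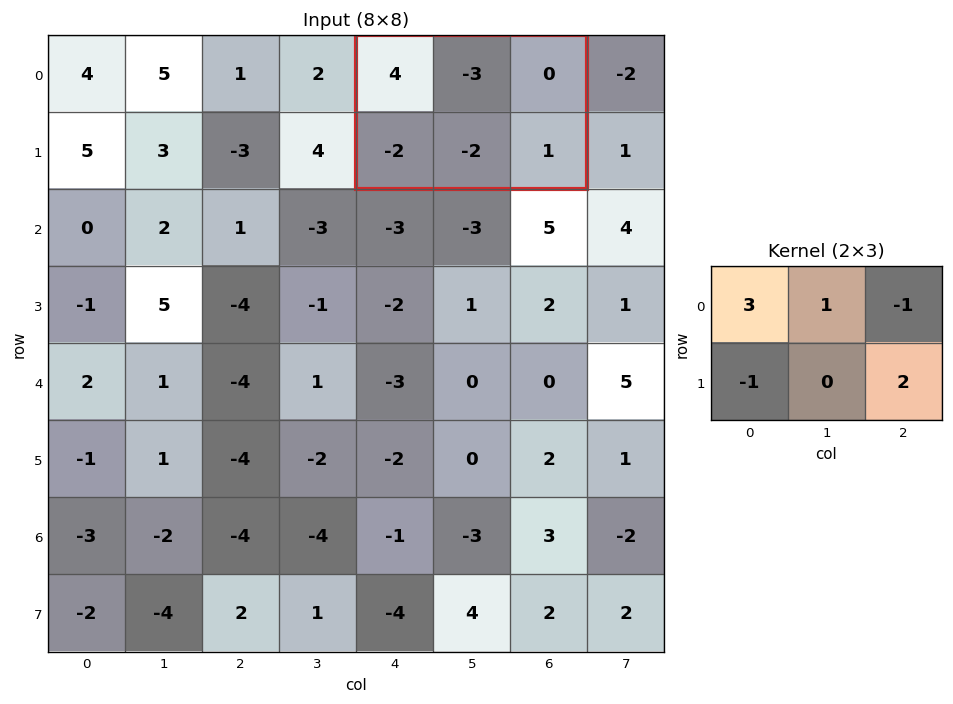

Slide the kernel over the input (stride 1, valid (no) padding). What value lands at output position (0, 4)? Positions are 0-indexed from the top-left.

13

The receptive field on the input at this output position is [4 -3 0 / -2 -2 1]. Elementwise product with the kernel and sum: 4·3 + -3·1 + 0·-1 + -2·-1 + 1·2.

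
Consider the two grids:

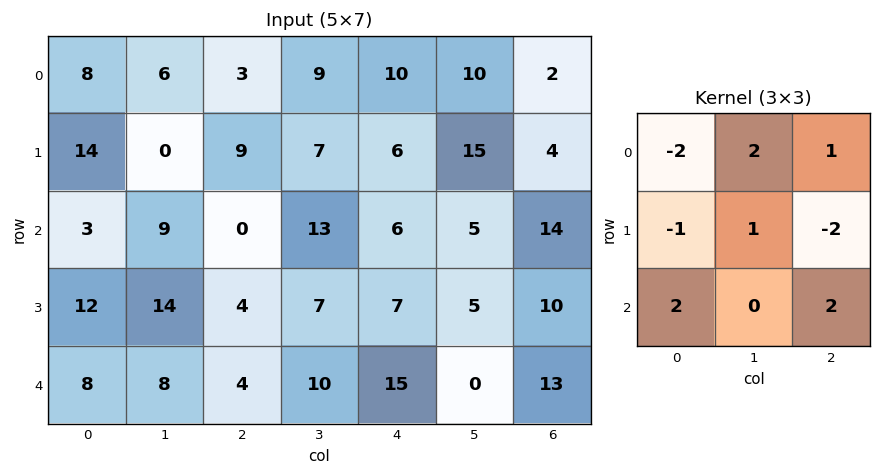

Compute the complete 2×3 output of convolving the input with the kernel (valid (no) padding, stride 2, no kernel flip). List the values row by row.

Output[0,0]: The receptive field on the input at this output position is [8 6 3 / 14 0 9 / 3 9 0]. Elementwise product with the kernel and sum: 8·-2 + 6·2 + 3·1 + 14·-1 + 0·1 + 9·-2 + 3·2 + 0·2.
Output[0,1]: The receptive field on the input at this output position is [3 9 10 / 9 7 6 / 0 13 6]. Elementwise product with the kernel and sum: 3·-2 + 9·2 + 10·1 + 9·-1 + 7·1 + 6·-2 + 0·2 + 6·2.

-27 20 43
30 59 46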